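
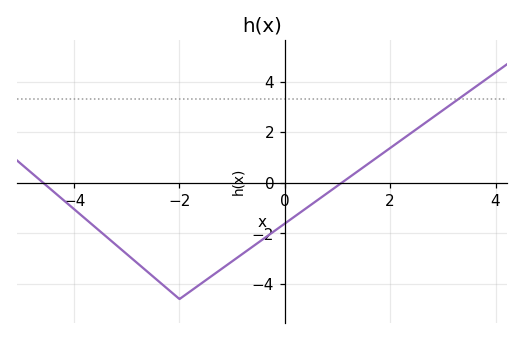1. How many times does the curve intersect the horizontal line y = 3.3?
1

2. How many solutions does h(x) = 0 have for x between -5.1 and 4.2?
2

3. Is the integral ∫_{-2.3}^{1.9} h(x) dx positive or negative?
negative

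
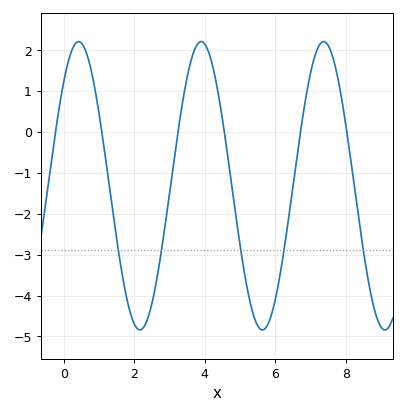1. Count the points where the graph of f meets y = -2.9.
5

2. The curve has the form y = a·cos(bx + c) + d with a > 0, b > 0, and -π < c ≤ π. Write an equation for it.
y = 3.52cos(1.81x - 0.77) - 1.32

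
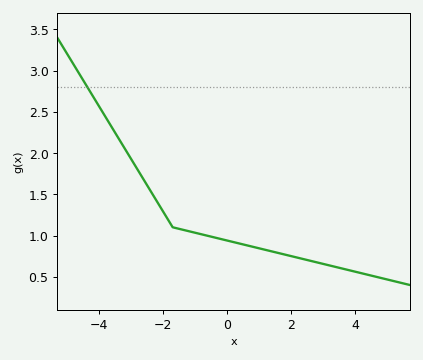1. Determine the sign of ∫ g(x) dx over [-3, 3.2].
positive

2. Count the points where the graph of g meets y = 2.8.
1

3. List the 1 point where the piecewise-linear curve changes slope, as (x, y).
(-1.7, 1.1)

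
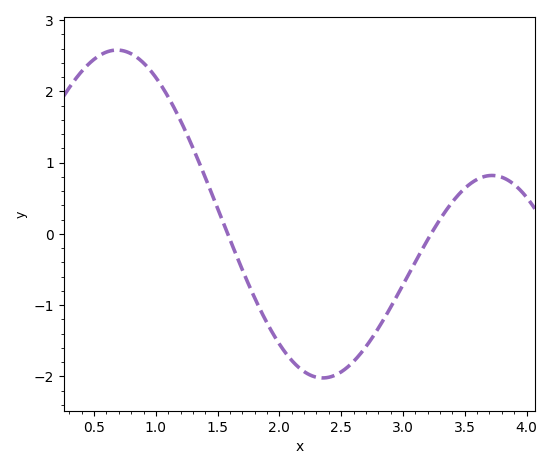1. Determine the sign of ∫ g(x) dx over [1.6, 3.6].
negative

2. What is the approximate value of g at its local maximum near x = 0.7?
2.58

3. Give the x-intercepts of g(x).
1.58, 3.23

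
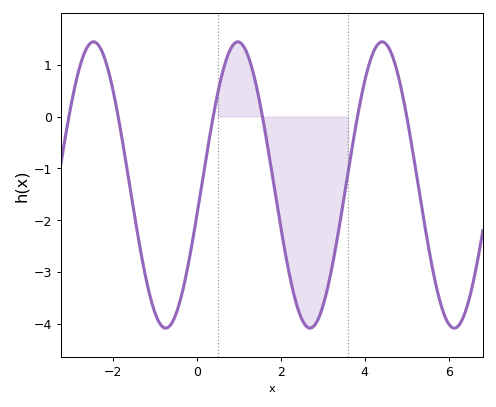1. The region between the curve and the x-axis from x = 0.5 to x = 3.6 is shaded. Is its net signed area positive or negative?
negative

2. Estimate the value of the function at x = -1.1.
-3.5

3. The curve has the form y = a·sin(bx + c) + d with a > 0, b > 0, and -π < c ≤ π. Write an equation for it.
y = 2.76sin(1.8x - 0.22) - 1.32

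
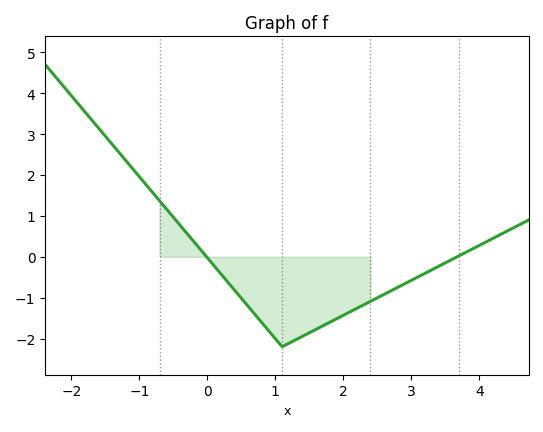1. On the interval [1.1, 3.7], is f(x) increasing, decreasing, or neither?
increasing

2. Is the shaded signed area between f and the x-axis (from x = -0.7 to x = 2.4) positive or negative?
negative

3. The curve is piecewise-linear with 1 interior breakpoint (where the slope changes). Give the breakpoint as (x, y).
(1.1, -2.2)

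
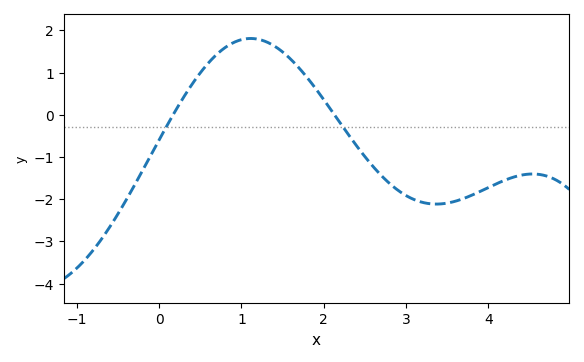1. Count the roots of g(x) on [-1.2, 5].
2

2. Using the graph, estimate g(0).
-0.601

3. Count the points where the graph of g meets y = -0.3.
2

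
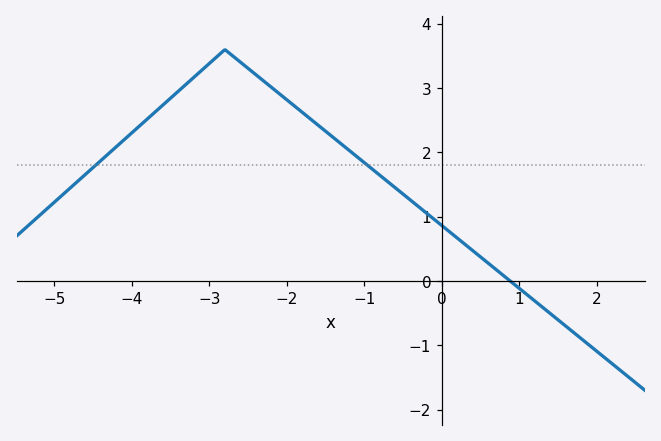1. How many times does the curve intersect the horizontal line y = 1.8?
2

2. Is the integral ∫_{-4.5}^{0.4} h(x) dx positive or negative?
positive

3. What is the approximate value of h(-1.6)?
2.4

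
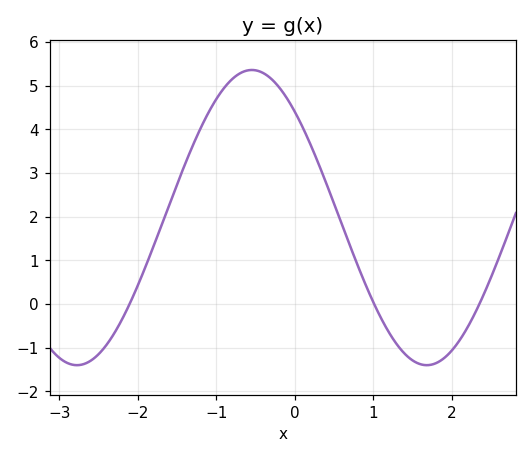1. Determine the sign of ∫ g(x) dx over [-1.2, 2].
positive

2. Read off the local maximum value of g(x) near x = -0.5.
5.4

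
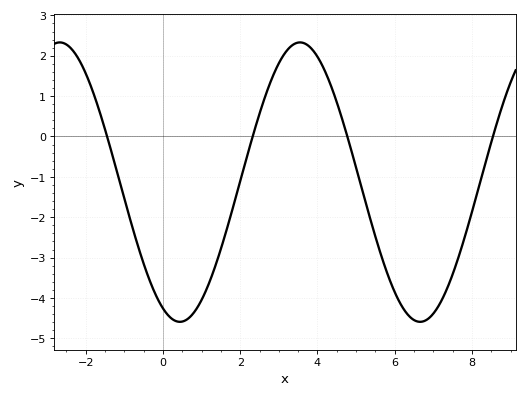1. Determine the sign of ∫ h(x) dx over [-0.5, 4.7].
negative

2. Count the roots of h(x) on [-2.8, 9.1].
4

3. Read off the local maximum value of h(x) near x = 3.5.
2.33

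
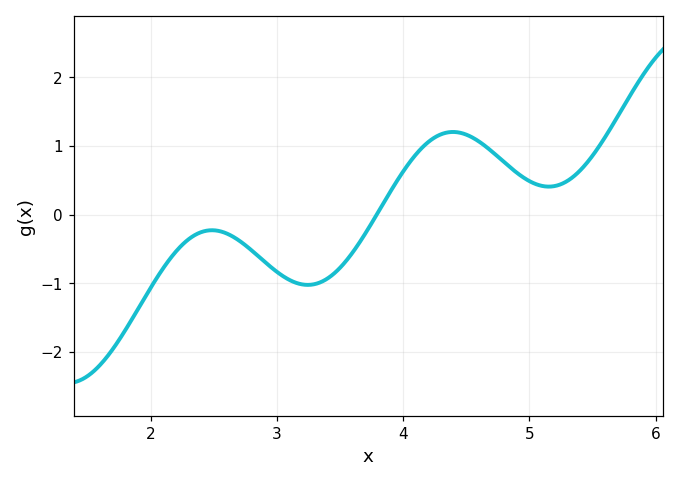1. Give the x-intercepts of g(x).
3.8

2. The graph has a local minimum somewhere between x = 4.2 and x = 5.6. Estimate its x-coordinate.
5.2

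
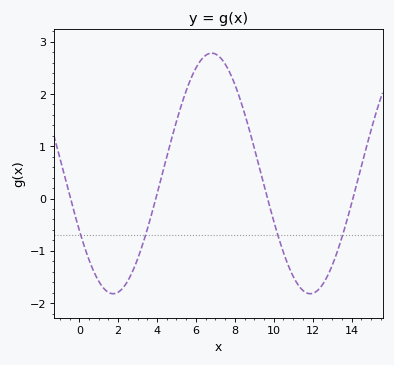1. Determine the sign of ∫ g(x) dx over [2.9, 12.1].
positive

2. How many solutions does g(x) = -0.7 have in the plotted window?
4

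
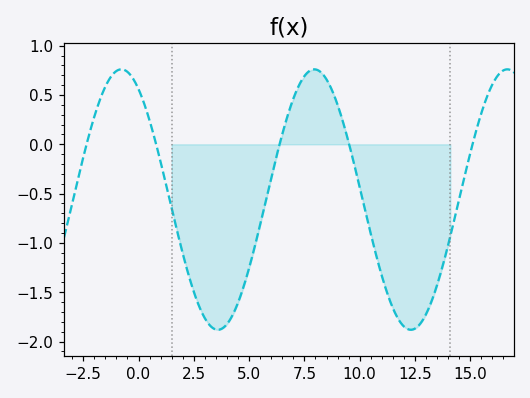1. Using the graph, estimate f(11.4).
-1.6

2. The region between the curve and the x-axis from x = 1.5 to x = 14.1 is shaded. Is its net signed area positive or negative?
negative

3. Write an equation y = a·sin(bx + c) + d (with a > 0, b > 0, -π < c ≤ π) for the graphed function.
y = 1.32sin(0.72x + 2.13) - 0.56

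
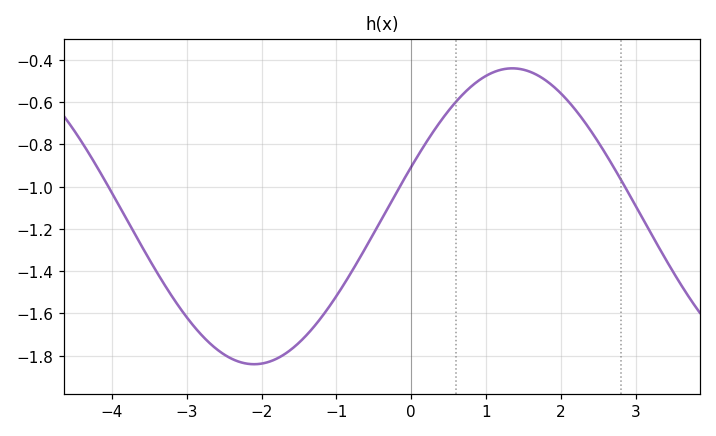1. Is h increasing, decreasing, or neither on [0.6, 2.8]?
neither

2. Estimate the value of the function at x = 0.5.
-0.64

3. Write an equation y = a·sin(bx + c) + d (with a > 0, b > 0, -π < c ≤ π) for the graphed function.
y = 0.7sin(0.91x + 0.34) - 1.14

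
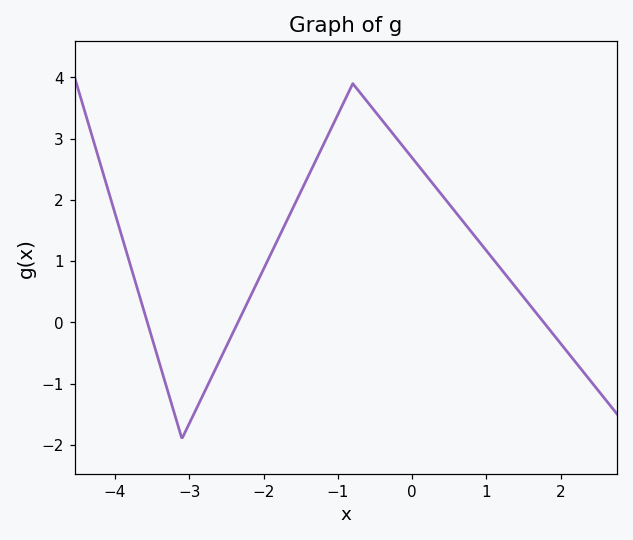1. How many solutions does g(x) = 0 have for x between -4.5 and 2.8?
3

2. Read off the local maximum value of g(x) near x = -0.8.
3.9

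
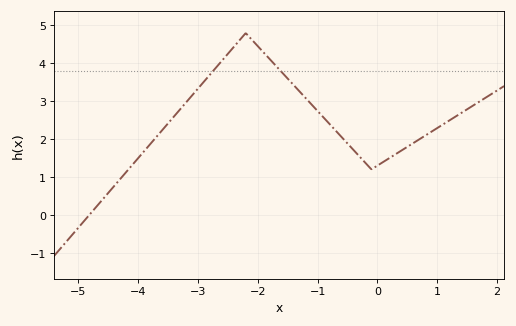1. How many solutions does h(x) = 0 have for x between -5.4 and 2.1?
1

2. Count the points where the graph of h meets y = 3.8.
2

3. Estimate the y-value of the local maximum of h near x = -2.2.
4.8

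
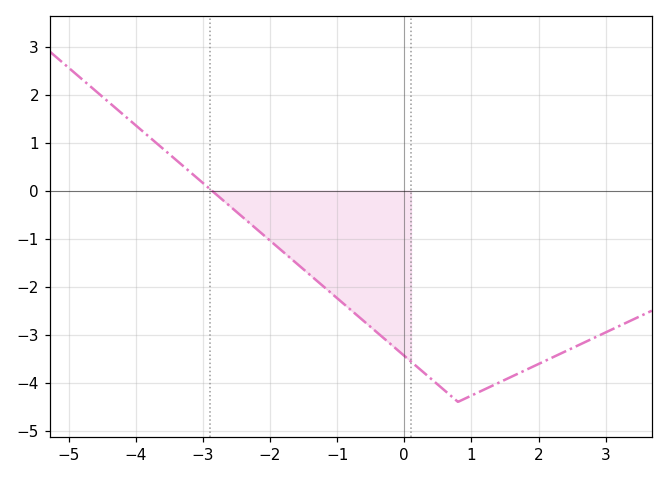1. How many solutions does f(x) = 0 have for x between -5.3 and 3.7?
1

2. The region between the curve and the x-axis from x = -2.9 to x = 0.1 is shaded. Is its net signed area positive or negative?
negative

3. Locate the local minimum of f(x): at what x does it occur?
0.8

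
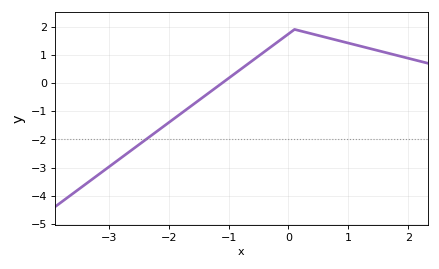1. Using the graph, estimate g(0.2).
1.8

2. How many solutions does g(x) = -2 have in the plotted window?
1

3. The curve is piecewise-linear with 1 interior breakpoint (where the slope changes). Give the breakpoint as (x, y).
(0.1, 1.9)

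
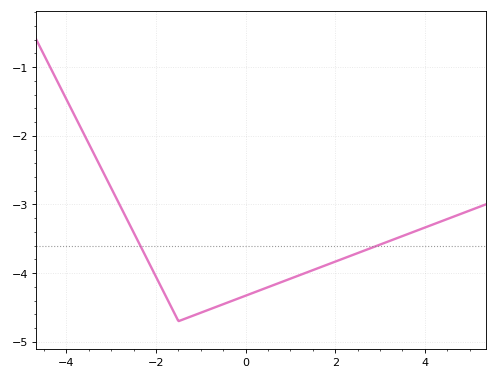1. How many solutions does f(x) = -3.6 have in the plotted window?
2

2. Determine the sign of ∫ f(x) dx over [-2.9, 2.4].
negative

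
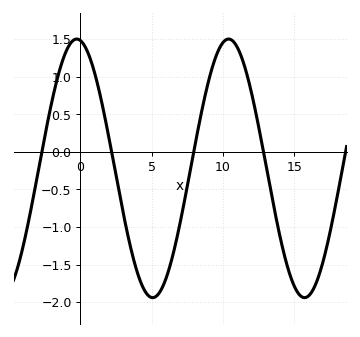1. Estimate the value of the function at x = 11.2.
1.3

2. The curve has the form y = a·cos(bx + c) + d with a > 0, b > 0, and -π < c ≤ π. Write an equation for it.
y = 1.72cos(0.59x + 0.15) - 0.22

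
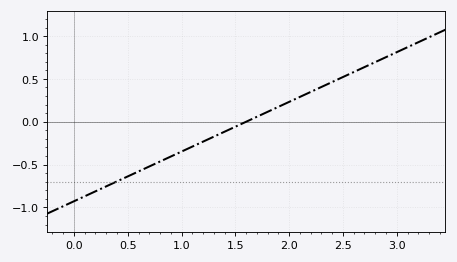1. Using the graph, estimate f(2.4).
0.464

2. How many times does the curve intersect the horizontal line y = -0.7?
1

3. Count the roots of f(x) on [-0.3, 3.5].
1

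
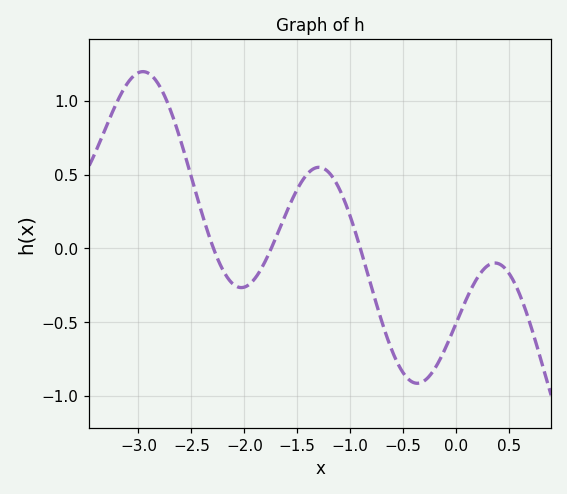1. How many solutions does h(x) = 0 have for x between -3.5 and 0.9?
3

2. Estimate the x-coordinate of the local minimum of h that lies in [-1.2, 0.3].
-0.366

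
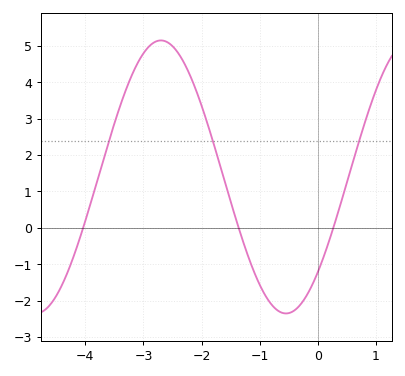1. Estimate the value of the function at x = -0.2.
-1.9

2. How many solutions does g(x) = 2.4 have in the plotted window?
3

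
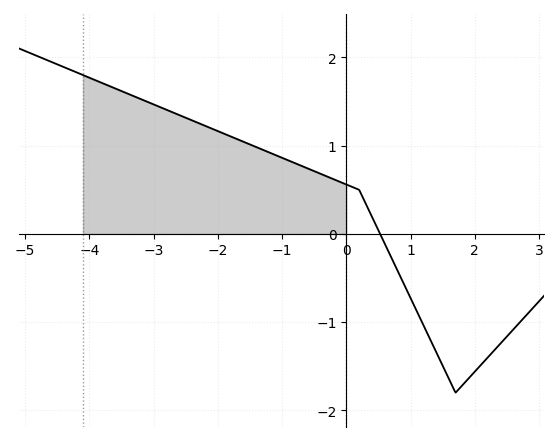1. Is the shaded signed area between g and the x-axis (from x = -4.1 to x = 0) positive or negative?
positive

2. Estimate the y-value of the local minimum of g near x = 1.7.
-1.8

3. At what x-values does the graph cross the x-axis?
0.6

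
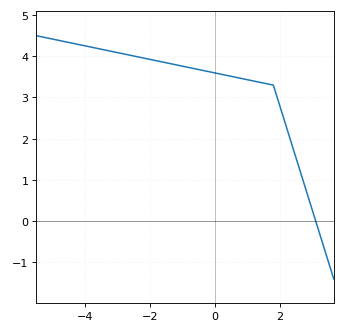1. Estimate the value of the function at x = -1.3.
3.81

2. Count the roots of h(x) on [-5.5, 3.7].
1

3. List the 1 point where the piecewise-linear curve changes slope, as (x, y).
(1.8, 3.3)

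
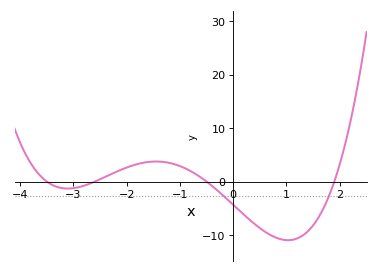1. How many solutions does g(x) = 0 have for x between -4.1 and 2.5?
4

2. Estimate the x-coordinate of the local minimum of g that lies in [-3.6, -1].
-3.11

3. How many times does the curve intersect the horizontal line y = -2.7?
2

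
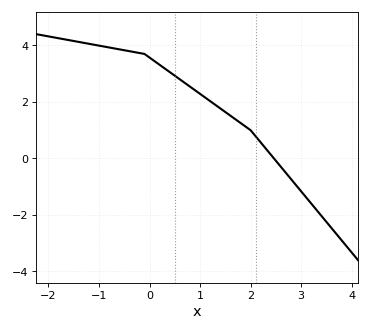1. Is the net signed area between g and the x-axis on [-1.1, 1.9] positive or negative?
positive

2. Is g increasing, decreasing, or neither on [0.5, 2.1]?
decreasing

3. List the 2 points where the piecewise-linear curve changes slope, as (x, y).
(-0.1, 3.7); (2, 1)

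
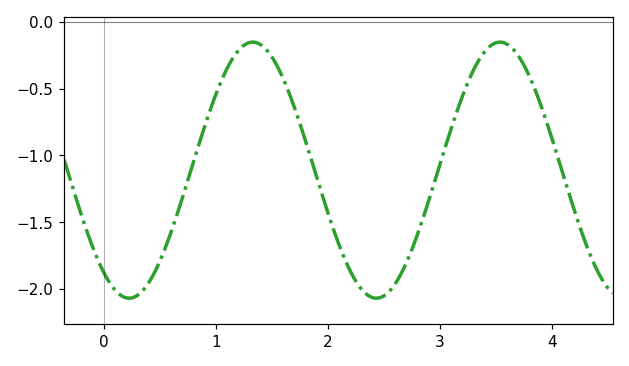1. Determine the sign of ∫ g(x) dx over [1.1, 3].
negative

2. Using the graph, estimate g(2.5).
-2.05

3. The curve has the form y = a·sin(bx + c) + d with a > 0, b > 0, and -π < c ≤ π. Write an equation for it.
y = 0.96sin(2.9x - 2.2) - 1.11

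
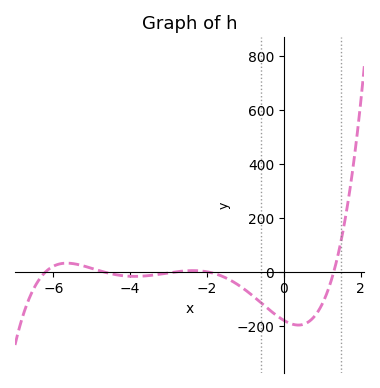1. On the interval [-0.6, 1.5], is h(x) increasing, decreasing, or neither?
neither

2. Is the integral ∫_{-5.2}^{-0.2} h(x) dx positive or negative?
negative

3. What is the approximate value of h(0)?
-180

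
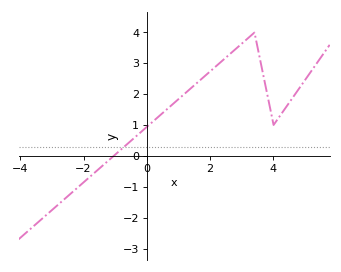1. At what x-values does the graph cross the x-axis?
-1.05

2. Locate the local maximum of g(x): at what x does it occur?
3.4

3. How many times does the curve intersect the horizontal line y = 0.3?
1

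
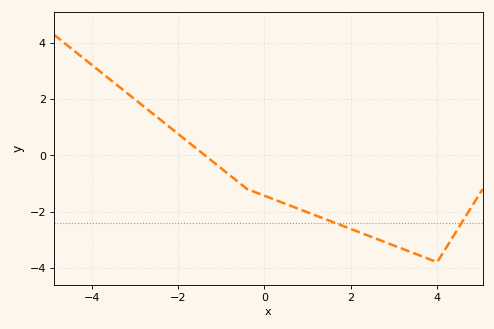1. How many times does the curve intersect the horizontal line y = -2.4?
2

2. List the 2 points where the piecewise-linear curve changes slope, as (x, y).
(-0.4, -1.2); (4, -3.8)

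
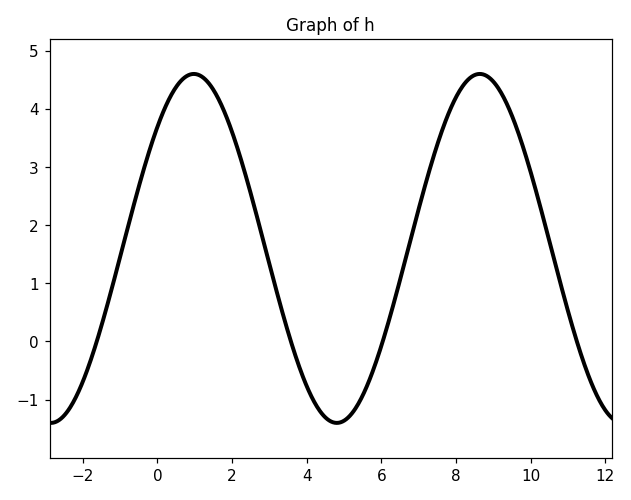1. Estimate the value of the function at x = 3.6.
0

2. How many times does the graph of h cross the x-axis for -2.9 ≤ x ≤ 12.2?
4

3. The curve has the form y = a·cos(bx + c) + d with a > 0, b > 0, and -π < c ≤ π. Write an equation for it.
y = 3cos(0.82x - 0.8) + 1.6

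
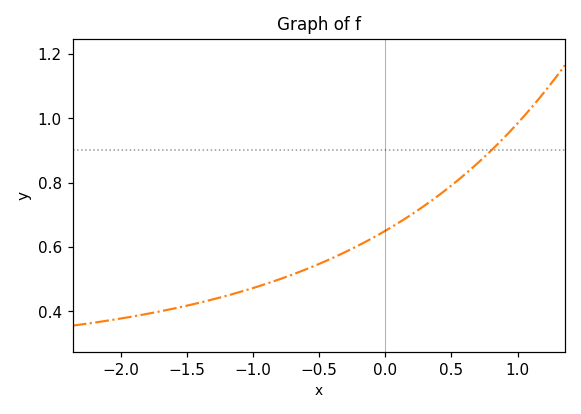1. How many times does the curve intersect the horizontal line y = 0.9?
1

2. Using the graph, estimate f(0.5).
0.8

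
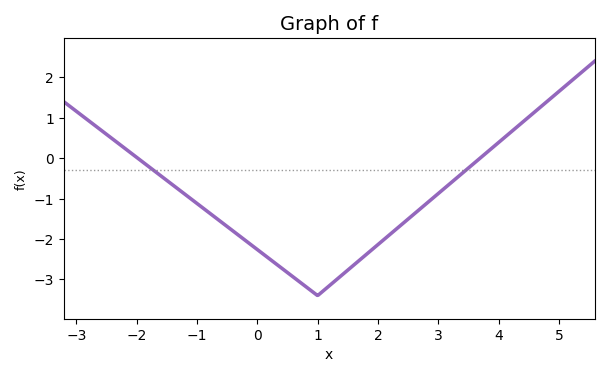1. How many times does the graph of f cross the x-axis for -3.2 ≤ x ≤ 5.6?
2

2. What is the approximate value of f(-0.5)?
-1.7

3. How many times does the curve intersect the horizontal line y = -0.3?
2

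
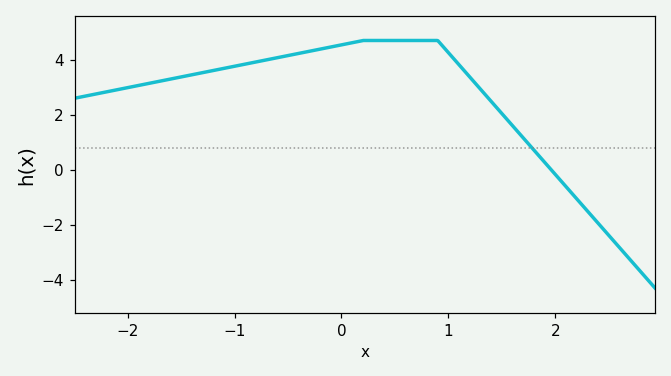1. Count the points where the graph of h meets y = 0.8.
1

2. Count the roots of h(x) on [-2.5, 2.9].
1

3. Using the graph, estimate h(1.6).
1.6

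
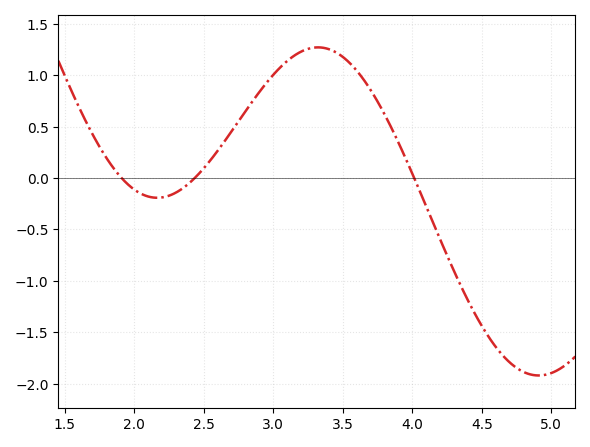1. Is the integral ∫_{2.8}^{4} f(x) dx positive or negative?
positive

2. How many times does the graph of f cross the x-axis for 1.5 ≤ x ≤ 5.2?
3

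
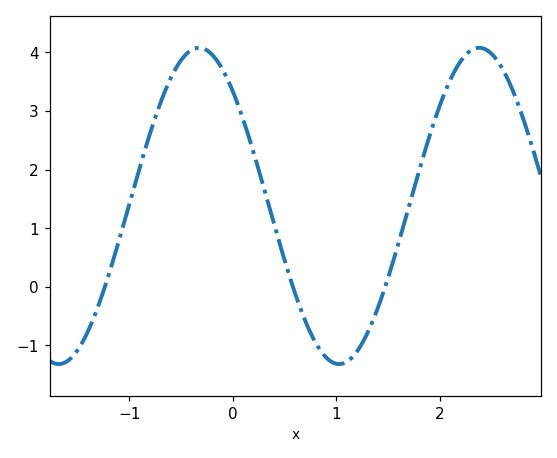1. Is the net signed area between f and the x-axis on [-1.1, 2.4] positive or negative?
positive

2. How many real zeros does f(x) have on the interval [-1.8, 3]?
3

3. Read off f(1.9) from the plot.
2.57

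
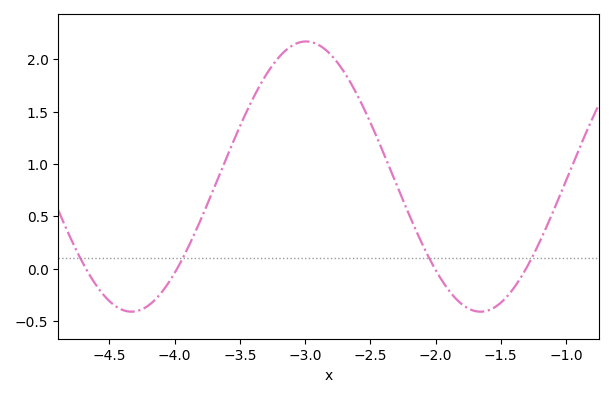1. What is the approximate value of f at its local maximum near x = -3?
2.17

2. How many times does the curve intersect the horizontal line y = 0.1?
4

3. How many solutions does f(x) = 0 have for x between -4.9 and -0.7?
4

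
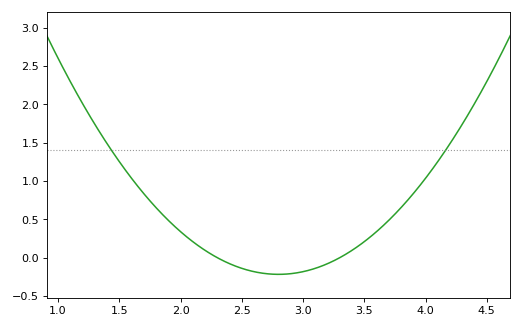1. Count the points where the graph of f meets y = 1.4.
2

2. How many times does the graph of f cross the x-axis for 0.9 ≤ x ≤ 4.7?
2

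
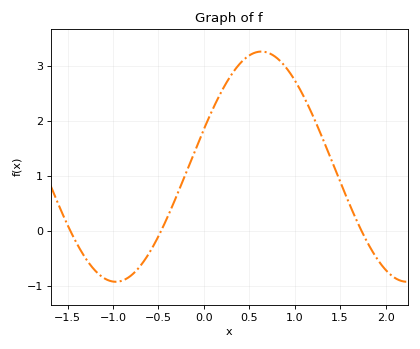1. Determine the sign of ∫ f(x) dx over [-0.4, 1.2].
positive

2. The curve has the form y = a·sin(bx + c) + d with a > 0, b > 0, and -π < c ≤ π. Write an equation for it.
y = 2.09sin(2x + 0.33) + 1.17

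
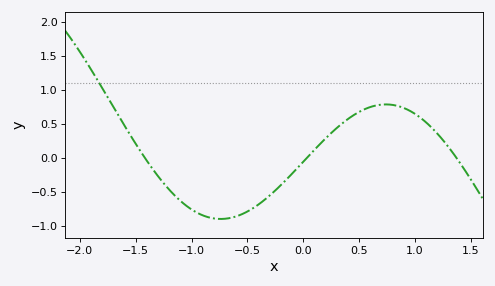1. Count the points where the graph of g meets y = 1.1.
1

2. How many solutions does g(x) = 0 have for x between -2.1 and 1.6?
3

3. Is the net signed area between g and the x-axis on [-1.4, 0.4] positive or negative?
negative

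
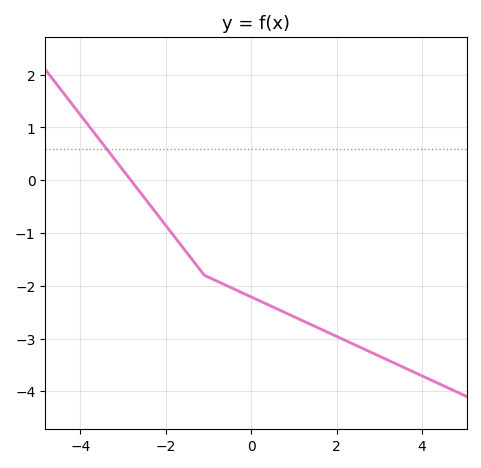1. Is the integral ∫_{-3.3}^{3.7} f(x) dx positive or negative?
negative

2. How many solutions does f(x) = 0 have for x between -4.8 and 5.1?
1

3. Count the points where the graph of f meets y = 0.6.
1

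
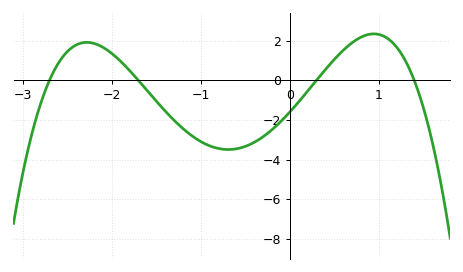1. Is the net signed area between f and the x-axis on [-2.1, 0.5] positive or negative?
negative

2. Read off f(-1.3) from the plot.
-2.01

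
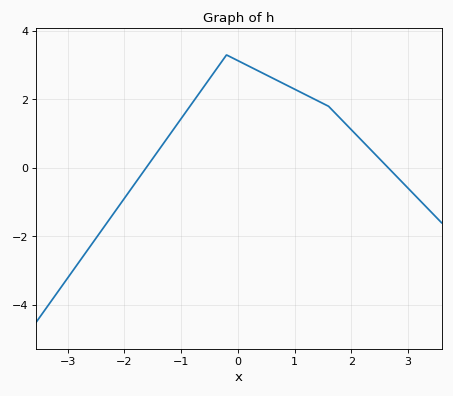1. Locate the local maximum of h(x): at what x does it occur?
-0.2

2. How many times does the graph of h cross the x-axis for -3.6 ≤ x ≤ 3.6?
2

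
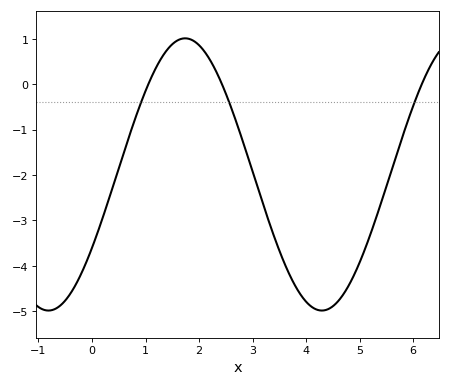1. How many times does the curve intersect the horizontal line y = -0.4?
3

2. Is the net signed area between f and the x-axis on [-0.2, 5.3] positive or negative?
negative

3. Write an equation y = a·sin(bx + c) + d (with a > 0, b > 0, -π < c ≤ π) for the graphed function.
y = 3sin(1.2x - 0.57) - 1.99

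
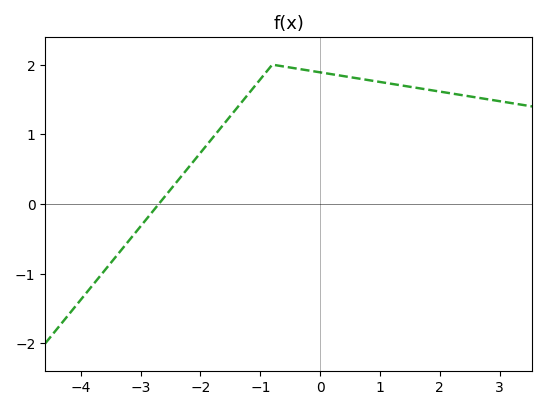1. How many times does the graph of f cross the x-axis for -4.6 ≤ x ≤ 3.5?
1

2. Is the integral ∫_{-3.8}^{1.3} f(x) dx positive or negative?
positive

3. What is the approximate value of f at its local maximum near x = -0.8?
2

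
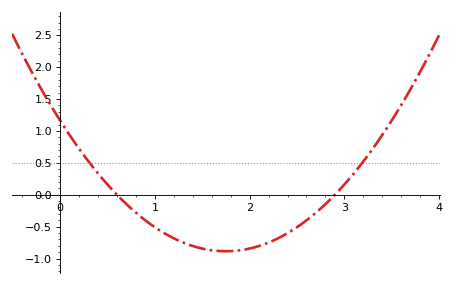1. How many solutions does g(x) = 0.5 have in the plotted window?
2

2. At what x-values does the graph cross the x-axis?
0.6, 2.9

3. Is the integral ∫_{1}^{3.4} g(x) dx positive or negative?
negative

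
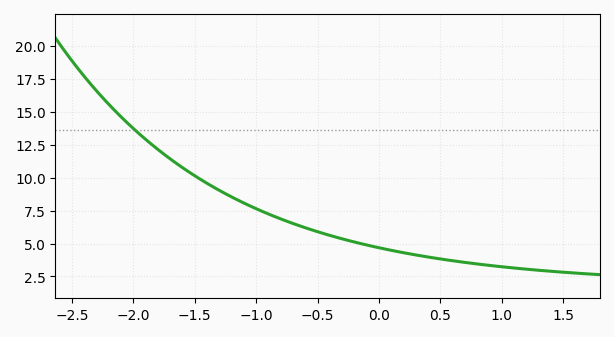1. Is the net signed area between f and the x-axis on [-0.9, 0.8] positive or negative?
positive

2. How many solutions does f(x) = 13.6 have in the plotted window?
1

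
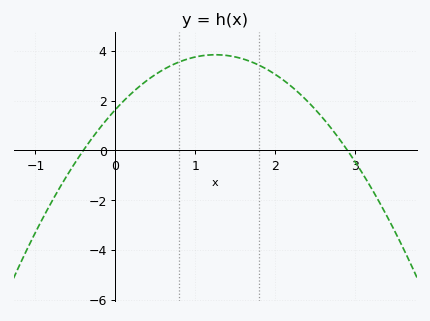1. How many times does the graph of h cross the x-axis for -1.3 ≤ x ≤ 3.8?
2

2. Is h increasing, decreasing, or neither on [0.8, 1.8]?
neither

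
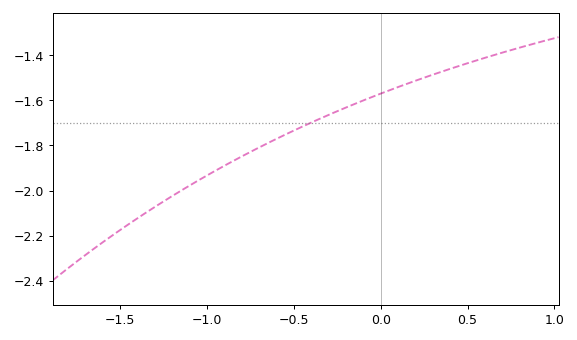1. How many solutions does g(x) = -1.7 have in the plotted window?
1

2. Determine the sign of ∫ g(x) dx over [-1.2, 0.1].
negative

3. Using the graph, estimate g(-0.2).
-1.63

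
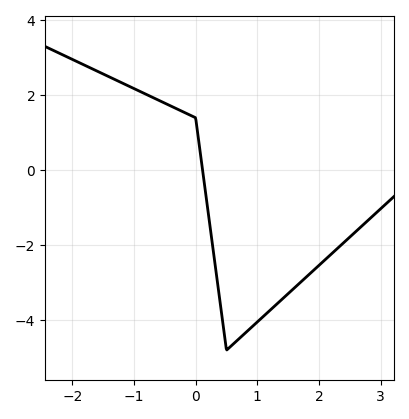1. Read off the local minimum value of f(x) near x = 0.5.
-4.8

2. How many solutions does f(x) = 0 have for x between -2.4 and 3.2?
1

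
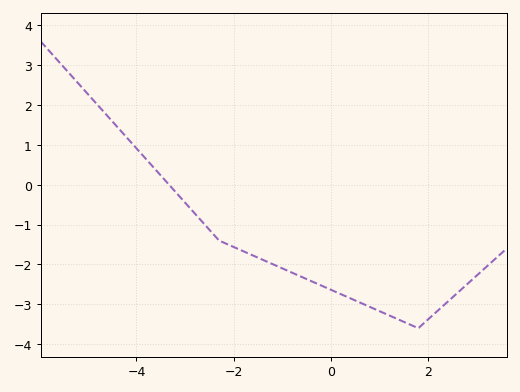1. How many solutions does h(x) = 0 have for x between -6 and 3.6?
1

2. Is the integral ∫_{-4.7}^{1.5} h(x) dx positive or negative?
negative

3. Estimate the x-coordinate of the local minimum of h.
1.8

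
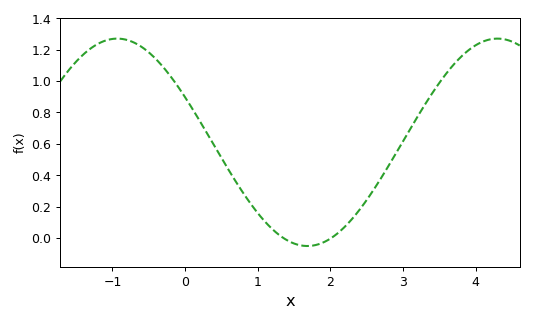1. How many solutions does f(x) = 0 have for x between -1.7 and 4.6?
2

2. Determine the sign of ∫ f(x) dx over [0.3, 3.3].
positive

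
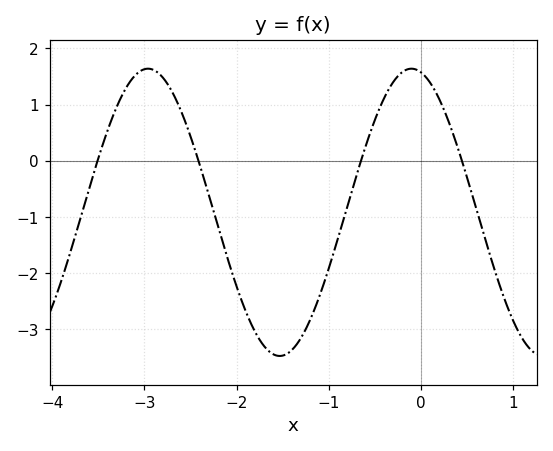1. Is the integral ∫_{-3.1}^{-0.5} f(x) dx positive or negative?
negative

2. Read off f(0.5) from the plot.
-0.3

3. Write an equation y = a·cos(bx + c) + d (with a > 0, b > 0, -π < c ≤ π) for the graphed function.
y = 2.56cos(2.2x + 0.23) - 0.92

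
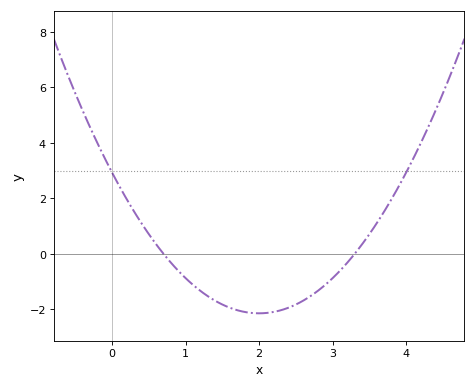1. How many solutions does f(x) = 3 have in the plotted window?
2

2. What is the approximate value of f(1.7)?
-2.03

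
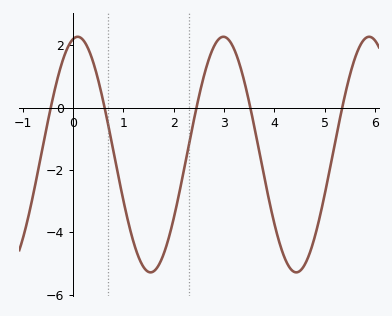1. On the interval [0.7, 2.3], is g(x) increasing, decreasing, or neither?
neither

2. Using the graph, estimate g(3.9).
-3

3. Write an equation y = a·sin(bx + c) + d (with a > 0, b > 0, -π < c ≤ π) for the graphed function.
y = 3.78sin(2.2x + 1.4) - 1.51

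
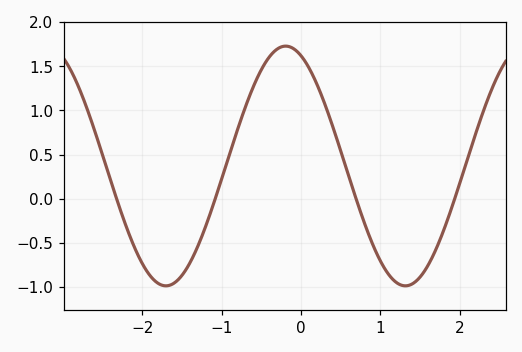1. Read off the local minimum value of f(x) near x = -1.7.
-1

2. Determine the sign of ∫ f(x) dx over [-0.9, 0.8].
positive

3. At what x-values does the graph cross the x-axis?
-2.3, -1.1, 0.7, 1.9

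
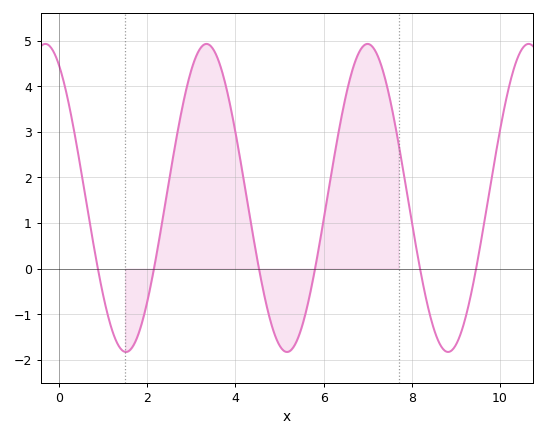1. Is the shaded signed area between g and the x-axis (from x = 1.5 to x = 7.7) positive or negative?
positive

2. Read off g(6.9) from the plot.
4.88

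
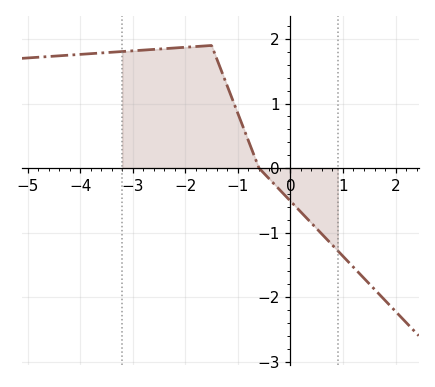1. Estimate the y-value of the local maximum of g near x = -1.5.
1.9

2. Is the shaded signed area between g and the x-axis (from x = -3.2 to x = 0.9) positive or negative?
positive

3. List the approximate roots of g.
-0.6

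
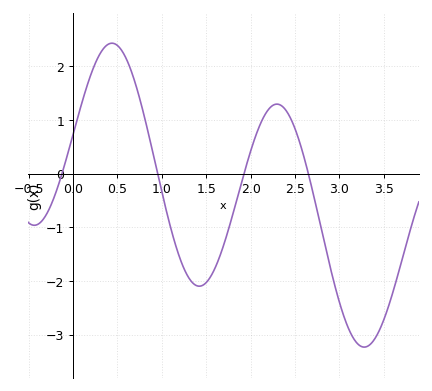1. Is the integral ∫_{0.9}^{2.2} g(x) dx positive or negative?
negative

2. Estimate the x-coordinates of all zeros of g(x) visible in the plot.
-0.1, 1, 1.9, 2.7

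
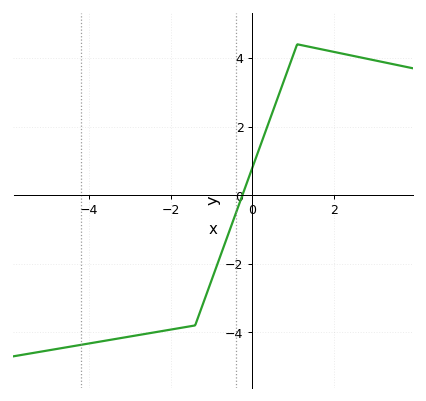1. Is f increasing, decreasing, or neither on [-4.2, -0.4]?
increasing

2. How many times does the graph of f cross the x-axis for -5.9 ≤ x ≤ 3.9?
1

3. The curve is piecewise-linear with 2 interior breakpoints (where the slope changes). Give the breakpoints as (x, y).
(-1.4, -3.8); (1.1, 4.4)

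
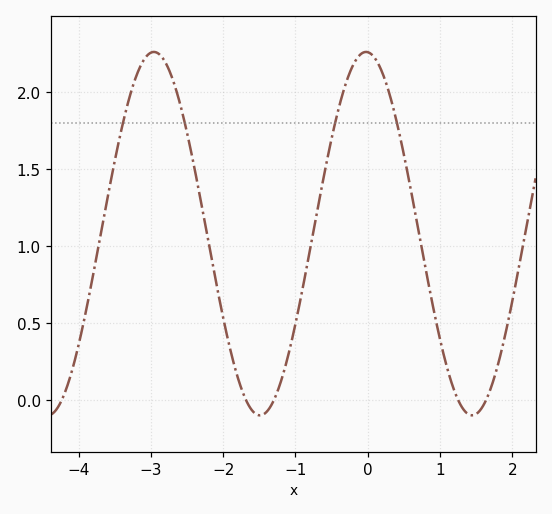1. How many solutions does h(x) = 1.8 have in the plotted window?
4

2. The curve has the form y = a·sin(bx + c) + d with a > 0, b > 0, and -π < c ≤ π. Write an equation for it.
y = 1.18sin(2.14x + 1.62) + 1.08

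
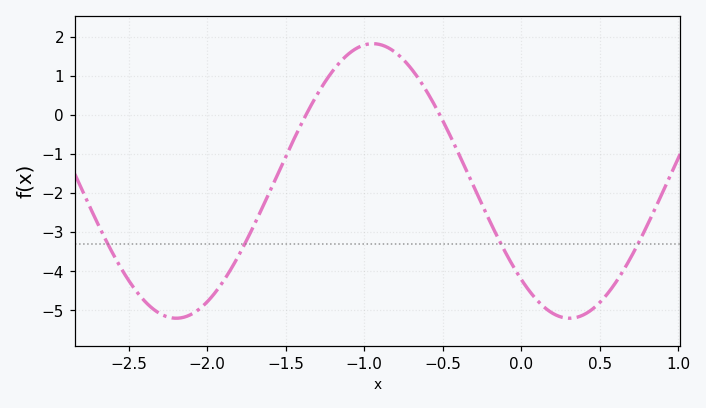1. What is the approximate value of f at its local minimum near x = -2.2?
-5.2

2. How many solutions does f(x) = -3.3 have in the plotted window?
4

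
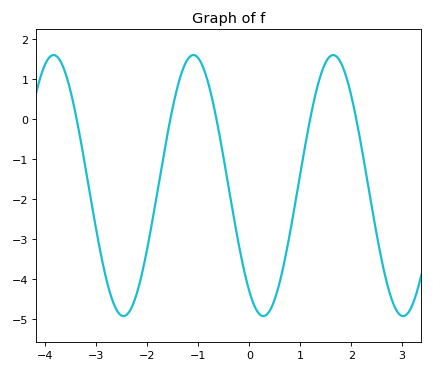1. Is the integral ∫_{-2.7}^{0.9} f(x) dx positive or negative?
negative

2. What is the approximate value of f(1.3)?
0.624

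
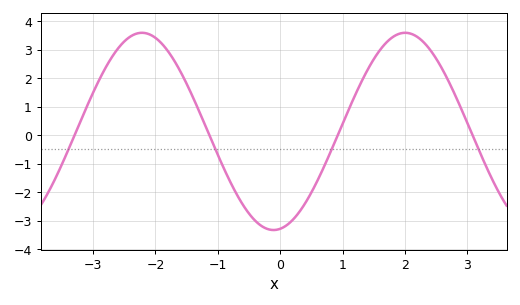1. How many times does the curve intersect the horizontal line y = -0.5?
4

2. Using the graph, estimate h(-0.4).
-3.01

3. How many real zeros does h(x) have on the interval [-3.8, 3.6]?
4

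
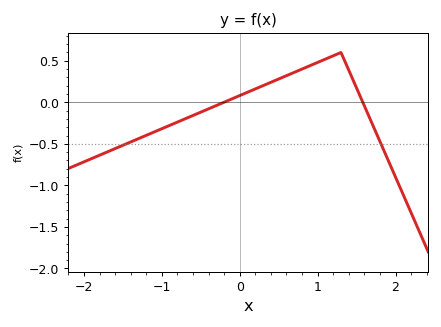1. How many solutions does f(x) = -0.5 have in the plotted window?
2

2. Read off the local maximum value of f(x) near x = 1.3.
0.6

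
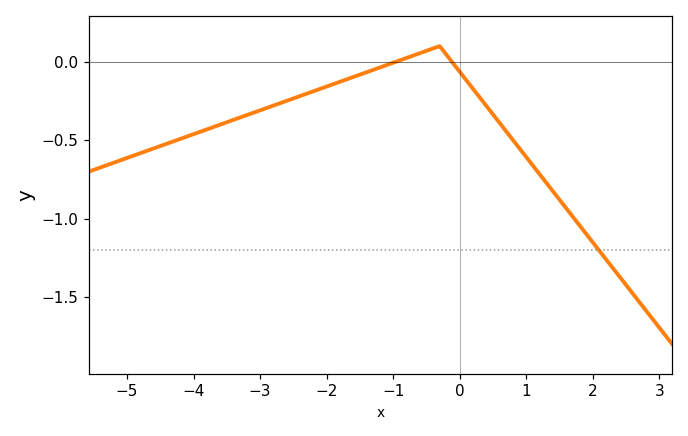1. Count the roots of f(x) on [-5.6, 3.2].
2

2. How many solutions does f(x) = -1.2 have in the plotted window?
1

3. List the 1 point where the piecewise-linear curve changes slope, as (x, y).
(-0.3, 0.1)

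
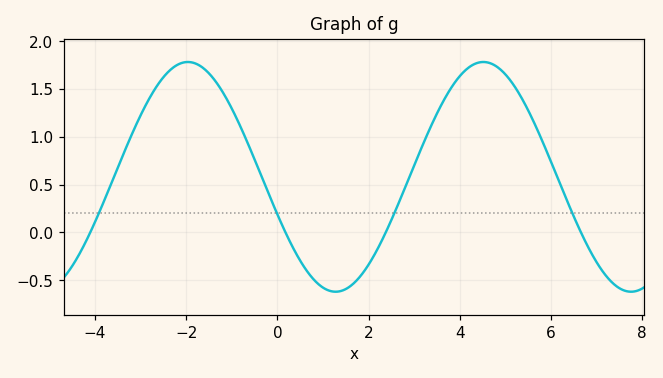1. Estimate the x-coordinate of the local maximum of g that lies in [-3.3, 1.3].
-1.96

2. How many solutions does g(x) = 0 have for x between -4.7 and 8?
4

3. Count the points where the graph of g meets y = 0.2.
4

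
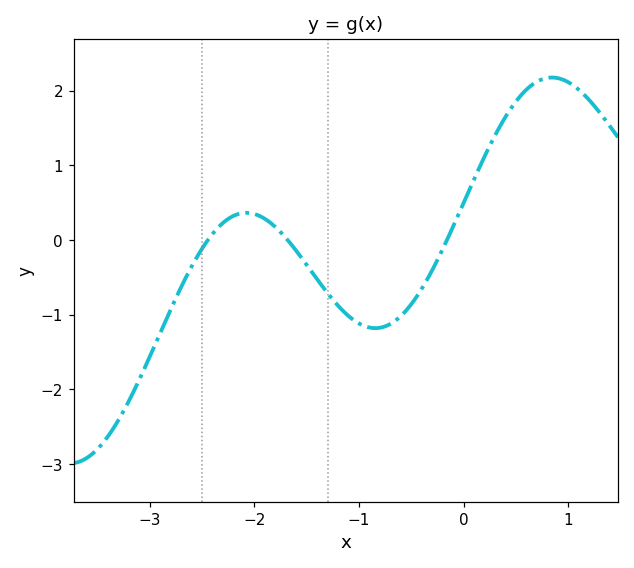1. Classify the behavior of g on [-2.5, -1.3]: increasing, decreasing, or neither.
neither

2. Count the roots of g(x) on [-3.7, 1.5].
3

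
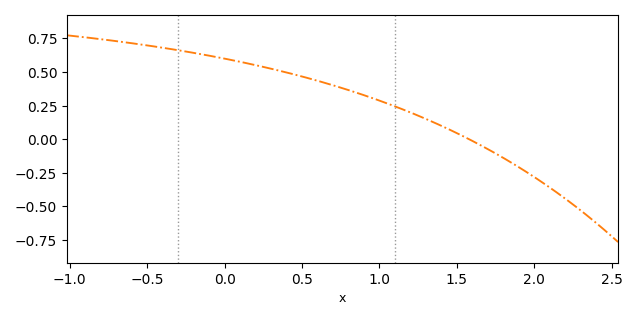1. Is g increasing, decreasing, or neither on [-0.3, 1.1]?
decreasing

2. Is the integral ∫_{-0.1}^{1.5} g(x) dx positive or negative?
positive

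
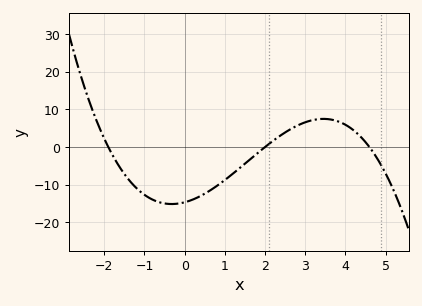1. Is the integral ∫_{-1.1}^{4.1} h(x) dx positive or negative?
negative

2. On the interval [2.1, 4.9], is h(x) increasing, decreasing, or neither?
neither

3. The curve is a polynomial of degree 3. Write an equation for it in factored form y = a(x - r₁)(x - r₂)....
y = -0.84(x + 1.9)(x - 2)(x - 4.6)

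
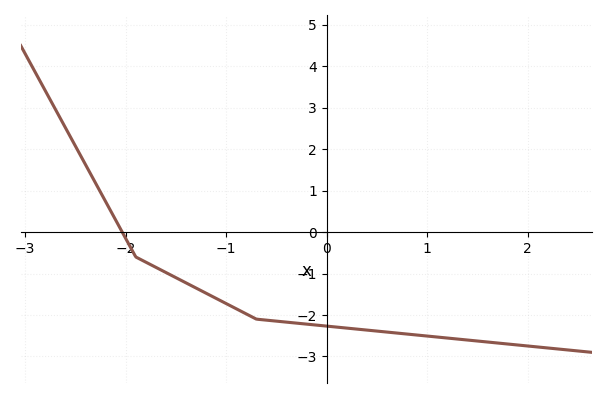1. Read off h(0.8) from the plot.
-2.46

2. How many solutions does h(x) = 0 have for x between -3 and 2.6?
1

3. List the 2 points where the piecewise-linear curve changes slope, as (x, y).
(-1.9, -0.6); (-0.7, -2.1)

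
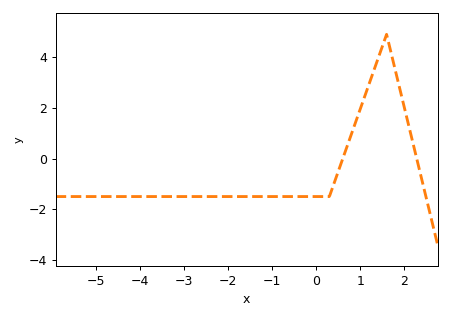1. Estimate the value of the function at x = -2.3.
-1.5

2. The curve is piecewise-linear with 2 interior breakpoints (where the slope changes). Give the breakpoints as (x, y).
(0.3, -1.5); (1.6, 4.9)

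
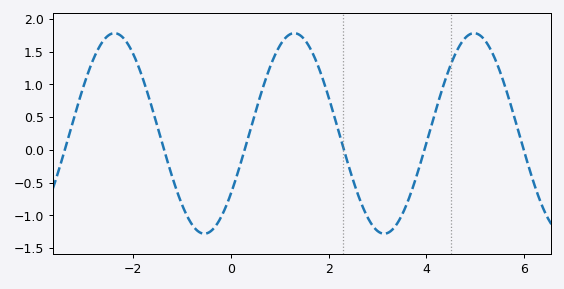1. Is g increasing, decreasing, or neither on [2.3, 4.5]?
neither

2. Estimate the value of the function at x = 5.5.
1.2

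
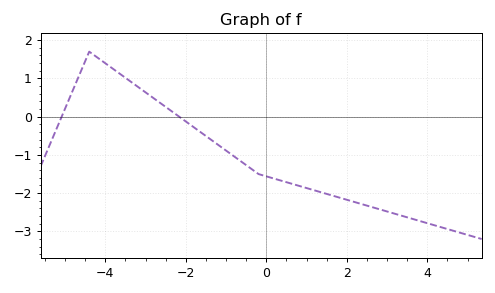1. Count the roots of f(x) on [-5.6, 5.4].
2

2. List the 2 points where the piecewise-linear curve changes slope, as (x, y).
(-4.4, 1.7); (-0.2, -1.5)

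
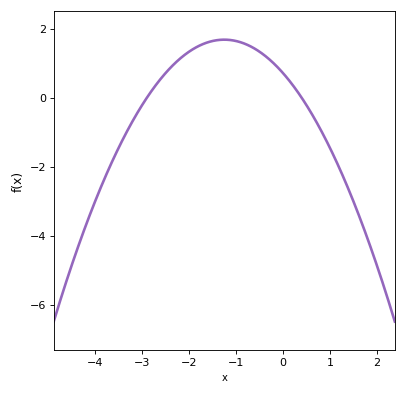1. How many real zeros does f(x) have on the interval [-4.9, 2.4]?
2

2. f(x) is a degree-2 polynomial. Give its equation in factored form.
y = -0.62(x + 2.9)(x - 0.4)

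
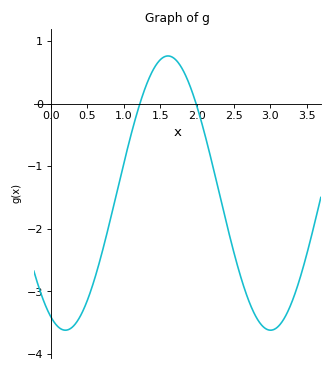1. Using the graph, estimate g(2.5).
-2.4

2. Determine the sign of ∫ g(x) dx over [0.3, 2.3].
negative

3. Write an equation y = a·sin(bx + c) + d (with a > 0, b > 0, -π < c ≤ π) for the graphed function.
y = 2.19sin(2.2x - 2) - 1.43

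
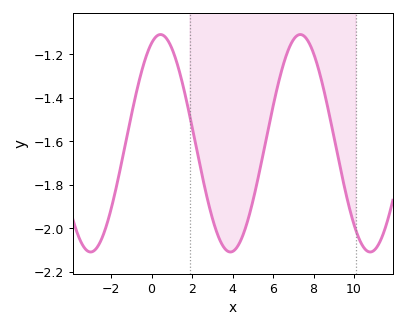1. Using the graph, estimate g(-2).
-1.92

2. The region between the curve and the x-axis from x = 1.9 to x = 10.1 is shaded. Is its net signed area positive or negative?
negative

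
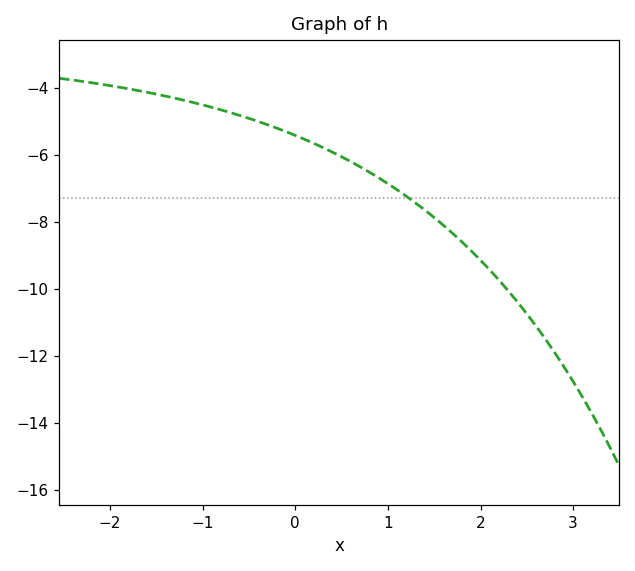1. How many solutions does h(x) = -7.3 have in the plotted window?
1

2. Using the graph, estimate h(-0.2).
-5.2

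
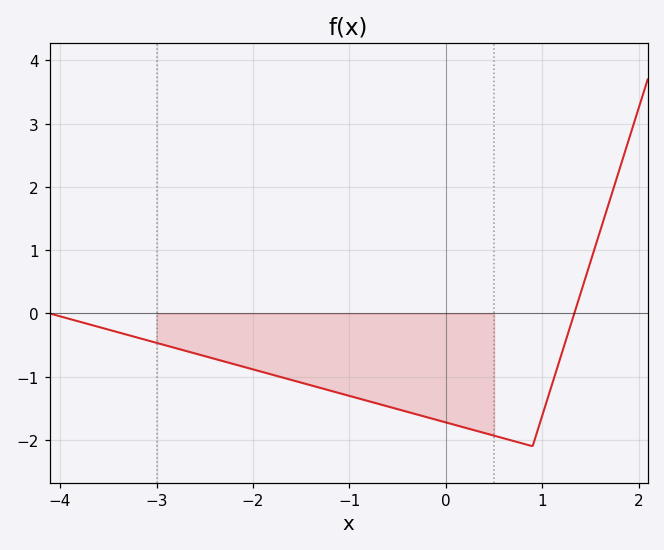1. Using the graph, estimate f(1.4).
0.3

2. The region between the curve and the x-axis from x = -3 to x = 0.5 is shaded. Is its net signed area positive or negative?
negative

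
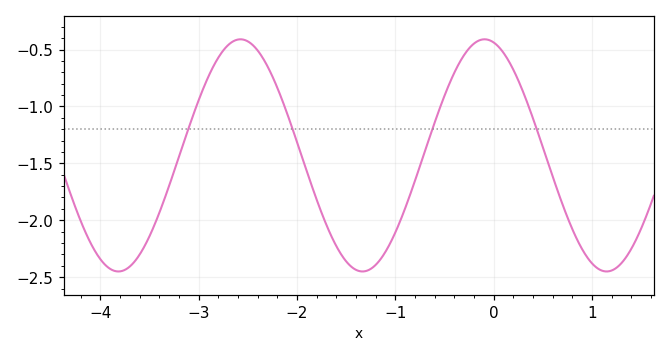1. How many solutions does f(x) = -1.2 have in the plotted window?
4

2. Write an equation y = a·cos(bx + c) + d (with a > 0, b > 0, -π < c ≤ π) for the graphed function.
y = 1.02cos(2.5x + 0.23) - 1.43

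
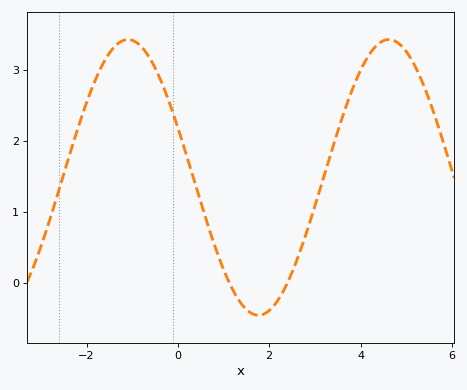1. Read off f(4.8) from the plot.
3.39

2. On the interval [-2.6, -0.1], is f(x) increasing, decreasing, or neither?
neither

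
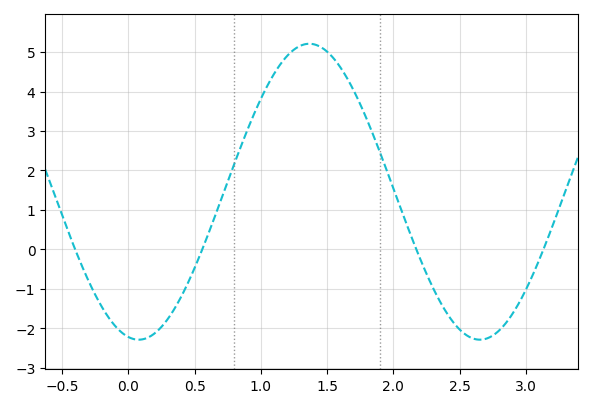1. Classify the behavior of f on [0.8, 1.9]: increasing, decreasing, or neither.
neither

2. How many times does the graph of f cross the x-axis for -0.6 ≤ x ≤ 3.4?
4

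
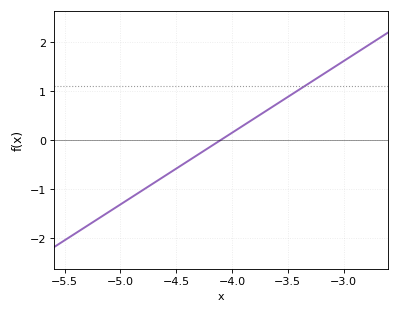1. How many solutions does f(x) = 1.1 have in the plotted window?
1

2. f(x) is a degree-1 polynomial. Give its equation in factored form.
y = 1.46(x + 4.1)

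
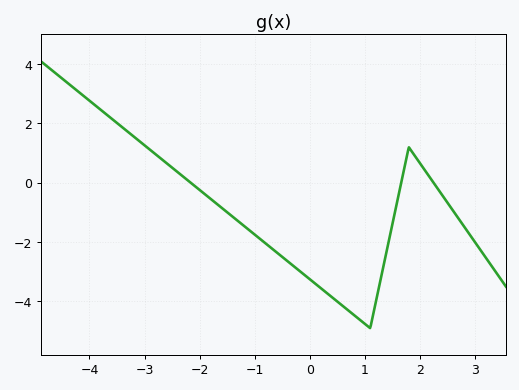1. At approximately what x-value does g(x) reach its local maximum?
1.8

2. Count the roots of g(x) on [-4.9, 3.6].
3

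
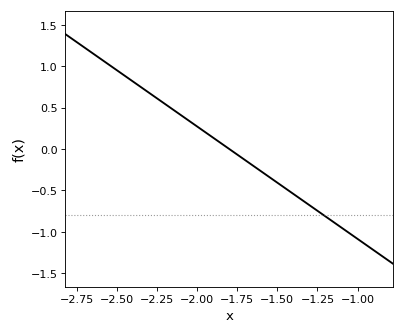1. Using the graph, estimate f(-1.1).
-0.95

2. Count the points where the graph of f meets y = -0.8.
1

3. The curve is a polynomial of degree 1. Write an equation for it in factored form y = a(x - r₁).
y = -1.36(x + 1.8)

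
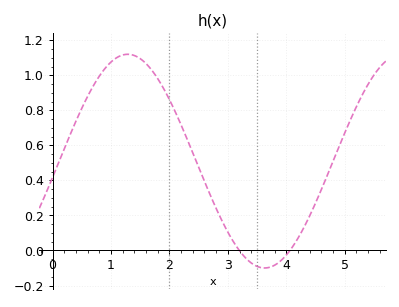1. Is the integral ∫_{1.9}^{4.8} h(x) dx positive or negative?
positive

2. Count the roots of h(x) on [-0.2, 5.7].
2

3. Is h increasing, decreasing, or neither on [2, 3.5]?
decreasing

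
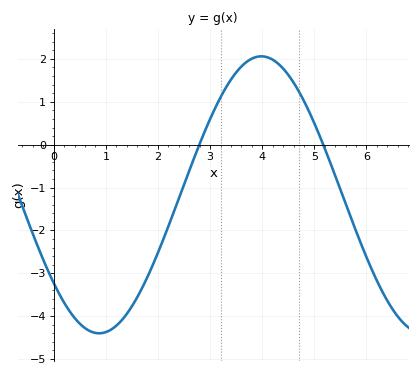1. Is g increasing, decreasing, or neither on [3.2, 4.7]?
neither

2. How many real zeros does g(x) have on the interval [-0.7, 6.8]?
2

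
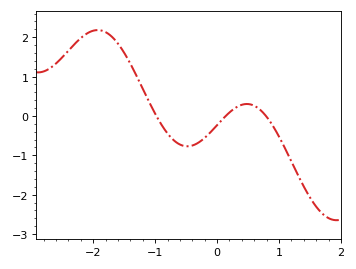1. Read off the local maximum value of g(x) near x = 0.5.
0.3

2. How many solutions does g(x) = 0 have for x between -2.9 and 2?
3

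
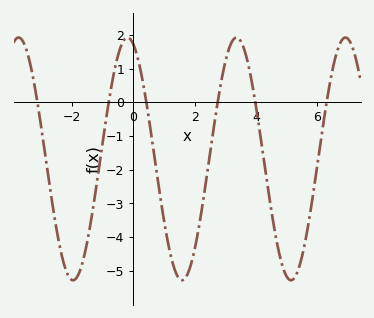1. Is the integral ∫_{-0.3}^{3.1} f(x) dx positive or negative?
negative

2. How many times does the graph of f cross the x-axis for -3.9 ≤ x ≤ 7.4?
6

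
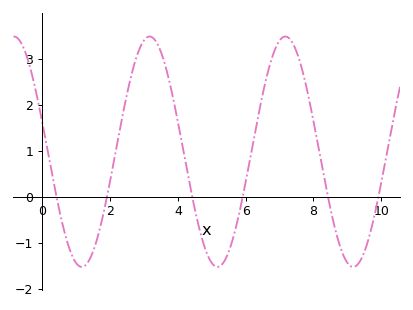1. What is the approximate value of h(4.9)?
-1.3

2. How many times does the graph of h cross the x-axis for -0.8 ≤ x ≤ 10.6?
6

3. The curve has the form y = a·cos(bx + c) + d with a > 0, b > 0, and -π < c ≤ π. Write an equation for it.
y = 2.51cos(1.6x + 1.3) + 0.98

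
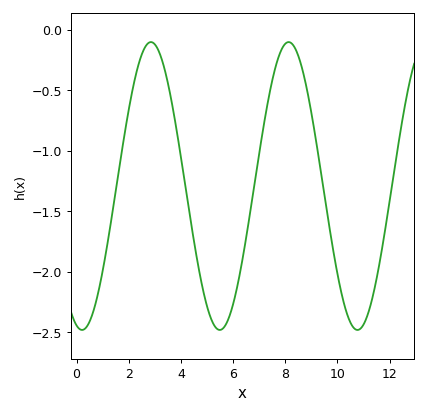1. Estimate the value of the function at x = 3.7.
-0.65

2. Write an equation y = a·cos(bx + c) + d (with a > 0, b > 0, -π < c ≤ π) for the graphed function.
y = 1.19cos(1.2x + 2.9) - 1.29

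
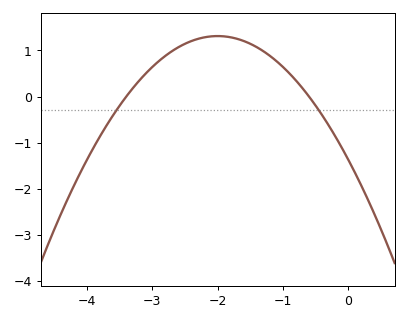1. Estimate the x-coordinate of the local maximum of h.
-2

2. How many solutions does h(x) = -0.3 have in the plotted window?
2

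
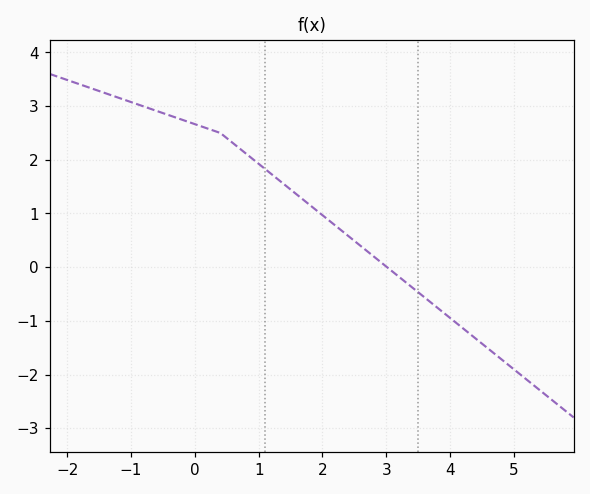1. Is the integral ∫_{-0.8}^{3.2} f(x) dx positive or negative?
positive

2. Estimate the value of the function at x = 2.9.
0.1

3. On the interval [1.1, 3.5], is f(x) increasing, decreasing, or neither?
decreasing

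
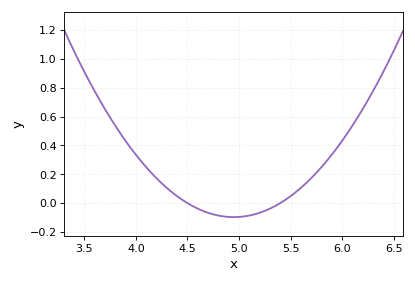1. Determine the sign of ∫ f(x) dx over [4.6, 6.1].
positive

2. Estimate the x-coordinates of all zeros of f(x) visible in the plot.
4.5, 5.4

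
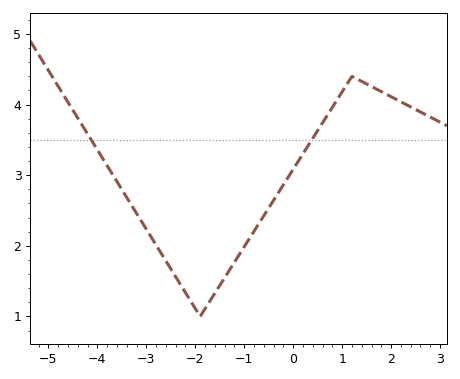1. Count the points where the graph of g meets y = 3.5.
2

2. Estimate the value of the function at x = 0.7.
3.9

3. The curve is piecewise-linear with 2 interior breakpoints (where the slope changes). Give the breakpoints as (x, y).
(-1.9, 1); (1.2, 4.4)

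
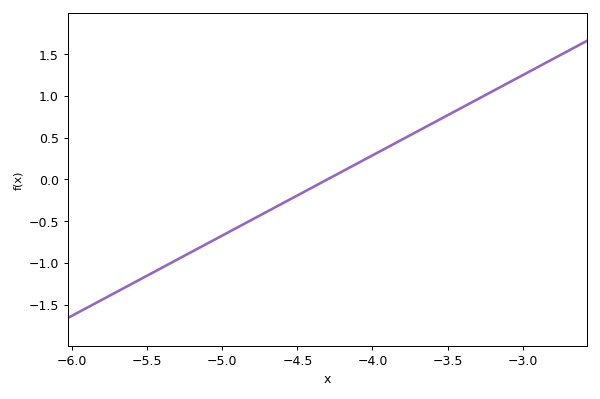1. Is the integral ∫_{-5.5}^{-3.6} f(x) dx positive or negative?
negative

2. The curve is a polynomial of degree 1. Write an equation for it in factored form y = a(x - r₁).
y = 0.96(x + 4.3)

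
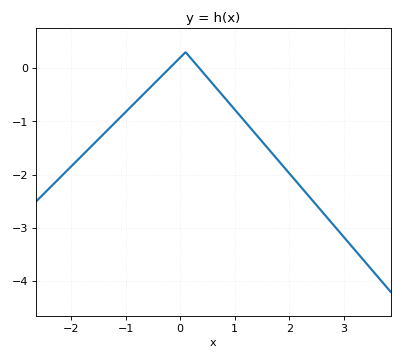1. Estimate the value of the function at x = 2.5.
-2.57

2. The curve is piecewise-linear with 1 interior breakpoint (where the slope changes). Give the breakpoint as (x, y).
(0.1, 0.3)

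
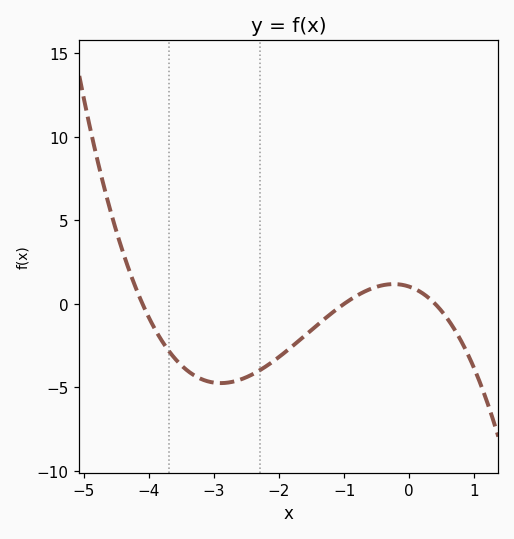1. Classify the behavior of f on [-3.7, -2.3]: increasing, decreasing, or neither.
neither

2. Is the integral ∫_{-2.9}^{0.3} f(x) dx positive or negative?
negative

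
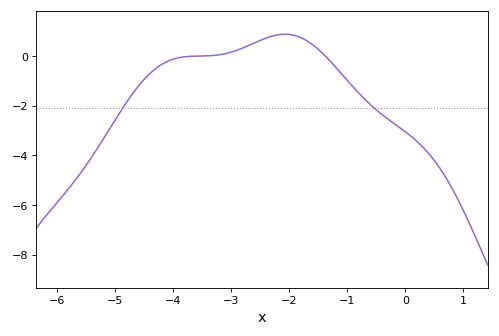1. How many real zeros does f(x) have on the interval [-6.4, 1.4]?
2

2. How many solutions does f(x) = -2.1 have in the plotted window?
2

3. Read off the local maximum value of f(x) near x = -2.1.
0.8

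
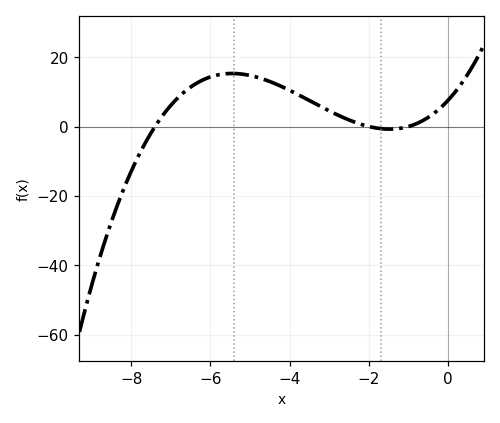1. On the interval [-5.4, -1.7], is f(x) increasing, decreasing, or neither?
decreasing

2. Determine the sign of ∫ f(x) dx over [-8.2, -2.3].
positive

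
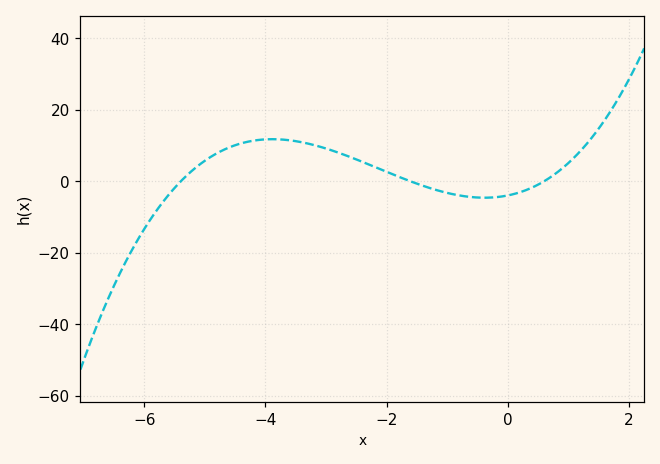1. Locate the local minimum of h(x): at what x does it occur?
-0.4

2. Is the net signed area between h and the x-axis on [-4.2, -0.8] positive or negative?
positive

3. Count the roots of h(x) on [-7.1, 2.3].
3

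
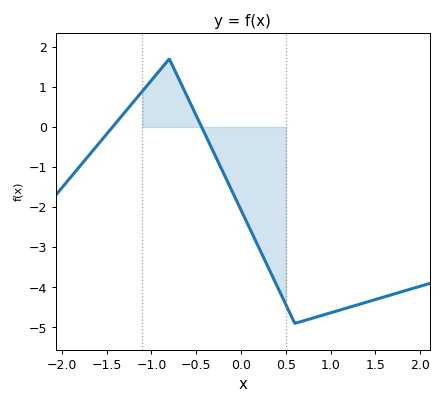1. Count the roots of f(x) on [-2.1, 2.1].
2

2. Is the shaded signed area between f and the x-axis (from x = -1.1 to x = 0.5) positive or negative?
negative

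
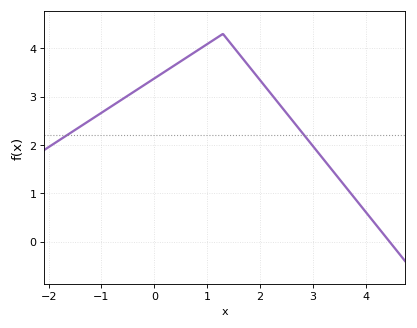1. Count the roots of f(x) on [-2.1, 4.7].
1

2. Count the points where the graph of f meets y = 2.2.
2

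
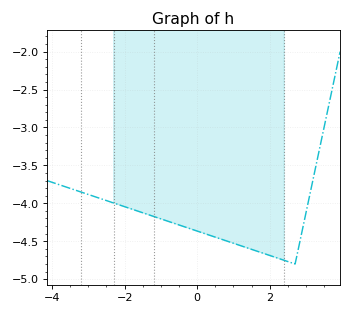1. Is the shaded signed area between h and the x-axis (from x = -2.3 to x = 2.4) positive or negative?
negative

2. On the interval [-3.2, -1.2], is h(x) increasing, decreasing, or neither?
decreasing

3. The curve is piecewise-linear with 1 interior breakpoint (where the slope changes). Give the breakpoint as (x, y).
(2.7, -4.8)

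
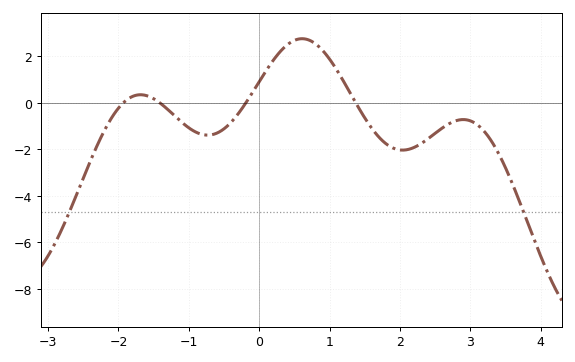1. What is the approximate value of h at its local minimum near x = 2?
-2.03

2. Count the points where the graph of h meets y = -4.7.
2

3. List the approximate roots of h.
-1.93, -1.41, -0.191, 1.37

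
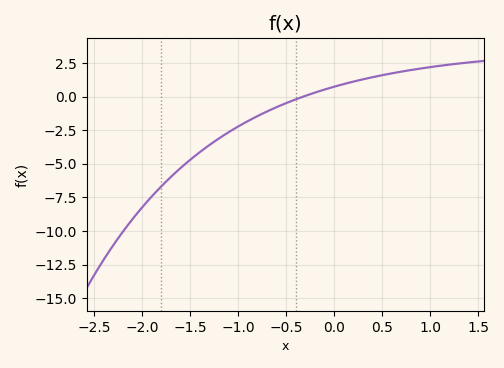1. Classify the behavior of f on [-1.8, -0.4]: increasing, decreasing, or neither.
increasing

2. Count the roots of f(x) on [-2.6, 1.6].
1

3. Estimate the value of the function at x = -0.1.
0.6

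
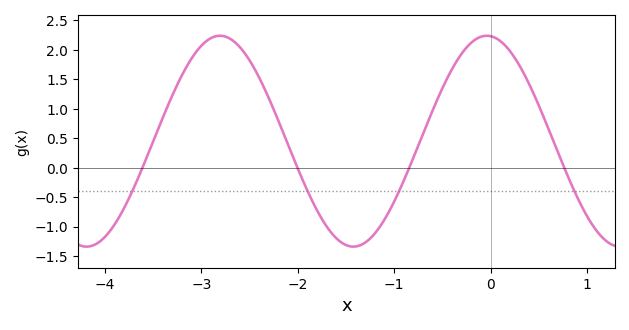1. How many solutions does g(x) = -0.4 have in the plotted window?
4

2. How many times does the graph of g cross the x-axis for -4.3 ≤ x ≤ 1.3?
4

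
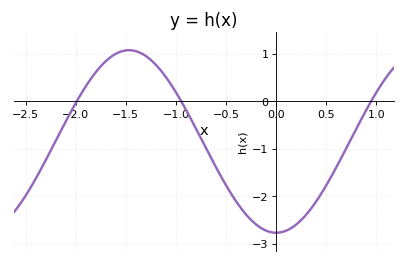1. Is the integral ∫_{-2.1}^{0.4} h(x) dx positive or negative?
negative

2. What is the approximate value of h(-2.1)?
-0.433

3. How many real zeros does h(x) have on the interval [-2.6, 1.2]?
3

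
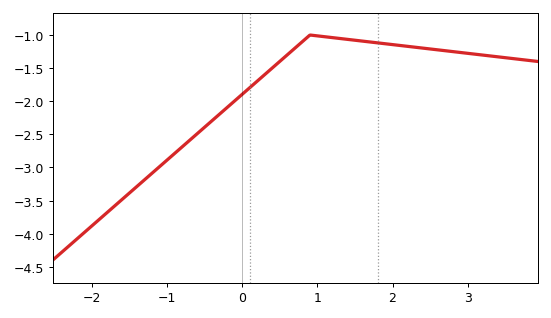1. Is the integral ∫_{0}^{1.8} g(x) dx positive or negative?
negative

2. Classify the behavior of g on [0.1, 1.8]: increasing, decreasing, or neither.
neither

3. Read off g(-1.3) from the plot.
-3.2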